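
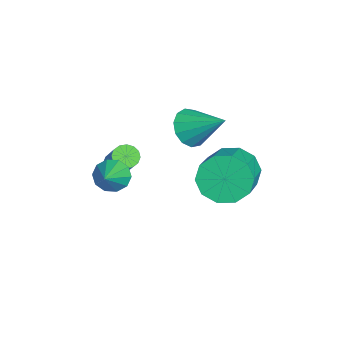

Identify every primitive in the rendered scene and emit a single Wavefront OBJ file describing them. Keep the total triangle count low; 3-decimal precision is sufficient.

v -0.185 -1.393 -1.406
v 0.201 -1.697 -1.676
v 1.59 -1.33 -0.104
v 1.205 -1.027 0.166
v 0.238 -1.426 -1.772
v 1.627 -1.059 -0.2
v 0.162 -1.146 -1.77
v 1.551 -0.78 -0.198
v -0.007 -0.933 -1.67
v 1.382 -0.566 -0.098
v -0.224 -0.843 -1.5
v 1.166 -0.476 0.072
v -0.43 -0.9 -1.304
v 0.96 -0.534 0.268
v -0.57 -1.09 -1.136
v 0.819 -0.723 0.436
v -0.607 -1.361 -1.04
v 0.782 -0.994 0.532
v -0.531 -1.64 -1.042
v 0.858 -1.274 0.53
v -0.362 -1.854 -1.142
v 1.027 -1.487 0.43
v -0.146 -1.944 -1.312
v 1.244 -1.577 0.26
v 0.06 -1.886 -1.508
v 1.45 -1.52 0.064
v 2.629 -1.548 0.217
v 2.975 -0.976 -0.125
v 3.891 -1.792 1.083
v 2.753 -0.808 0.246
v 2.483 -0.923 0.605
v 2.27 -1.276 0.817
v 2.194 -1.733 0.799
v 2.284 -2.119 0.559
v 2.506 -2.287 0.188
v 2.775 -2.172 -0.172
v 2.988 -1.819 -0.383
v 3.065 -1.362 -0.365
v 0.976 1.437 1.64
v 1.349 1.809 0.898
v 1.804 2.723 2.7
v 0.898 2.043 0.966
v 0.472 2.085 1.248
v 0.206 1.922 1.655
v 0.184 1.604 2.057
v 0.414 1.234 2.327
v 0.823 0.928 2.379
v 1.28 0.784 2.196
v 1.64 0.847 1.837
v 1.79 1.098 1.416
v 1.681 1.457 1.066
v 3.02 2.945 0.761
v 3.491 2.666 -0.182
v 5.231 2.296 0.796
v 4.76 2.575 1.739
v 3.581 3.328 -0.092
v 5.321 2.958 0.886
v 3.457 3.843 0.324
v 5.197 3.473 1.302
v 3.166 4.015 0.907
v 4.906 3.645 1.885
v 2.819 3.779 1.434
v 4.559 3.409 2.412
v 2.549 3.224 1.704
v 4.289 2.854 2.682
v 2.459 2.562 1.614
v 4.199 2.192 2.592
v 2.583 2.047 1.198
v 4.323 1.677 2.176
v 2.874 1.875 0.615
v 4.614 1.505 1.593
v 3.221 2.111 0.088
v 4.961 1.741 1.066
f 2 1 5
f 2 5 3
f 3 5 6
f 3 6 4
f 5 1 7
f 5 7 6
f 6 7 8
f 6 8 4
f 7 1 9
f 7 9 8
f 8 9 10
f 8 10 4
f 9 1 11
f 9 11 10
f 10 11 12
f 10 12 4
f 11 1 13
f 11 13 12
f 12 13 14
f 12 14 4
f 13 1 15
f 13 15 14
f 14 15 16
f 14 16 4
f 15 1 17
f 15 17 16
f 16 17 18
f 16 18 4
f 17 1 19
f 17 19 18
f 18 19 20
f 18 20 4
f 19 1 21
f 19 21 20
f 20 21 22
f 20 22 4
f 21 1 23
f 21 23 22
f 22 23 24
f 22 24 4
f 23 1 25
f 23 25 24
f 24 25 26
f 24 26 4
f 25 1 2
f 25 2 26
f 26 2 3
f 26 3 4
f 28 27 30
f 28 30 29
f 30 27 31
f 30 31 29
f 31 27 32
f 31 32 29
f 32 27 33
f 32 33 29
f 33 27 34
f 33 34 29
f 34 27 35
f 34 35 29
f 35 27 36
f 35 36 29
f 36 27 37
f 36 37 29
f 37 27 38
f 37 38 29
f 38 27 28
f 38 28 29
f 40 39 42
f 40 42 41
f 42 39 43
f 42 43 41
f 43 39 44
f 43 44 41
f 44 39 45
f 44 45 41
f 45 39 46
f 45 46 41
f 46 39 47
f 46 47 41
f 47 39 48
f 47 48 41
f 48 39 49
f 48 49 41
f 49 39 50
f 49 50 41
f 50 39 51
f 50 51 41
f 51 39 40
f 51 40 41
f 53 52 56
f 53 56 54
f 54 56 57
f 54 57 55
f 56 52 58
f 56 58 57
f 57 58 59
f 57 59 55
f 58 52 60
f 58 60 59
f 59 60 61
f 59 61 55
f 60 52 62
f 60 62 61
f 61 62 63
f 61 63 55
f 62 52 64
f 62 64 63
f 63 64 65
f 63 65 55
f 64 52 66
f 64 66 65
f 65 66 67
f 65 67 55
f 66 52 68
f 66 68 67
f 67 68 69
f 67 69 55
f 68 52 70
f 68 70 69
f 69 70 71
f 69 71 55
f 70 52 72
f 70 72 71
f 71 72 73
f 71 73 55
f 72 52 53
f 72 53 73
f 73 53 54
f 73 54 55



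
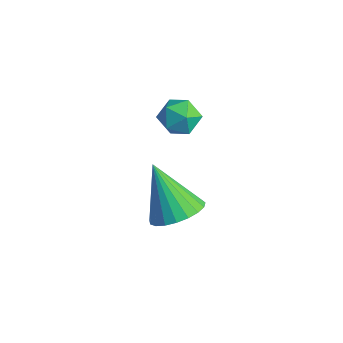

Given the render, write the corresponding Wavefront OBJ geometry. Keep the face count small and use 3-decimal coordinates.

v 1.365 0.141 -1.735
v 1.896 0.687 -1.334
v 0.355 -0.001 -0.205
v 1.652 0.909 -1.474
v 1.36 0.998 -1.659
v 1.068 0.939 -1.858
v 0.828 0.742 -2.035
v 0.68 0.441 -2.16
v 0.651 0.089 -2.212
v 0.746 -0.255 -2.181
v 0.948 -0.53 -2.074
v 1.222 -0.689 -1.908
v 1.521 -0.704 -1.712
v 1.793 -0.573 -1.52
v 1.991 -0.319 -1.365
v 2.081 0.015 -1.275
v 2.047 0.371 -1.264
v 0.104 0.757 2.172
v 0.443 1.281 1.893
v 0.937 0.079 1.907
v 1.276 0.603 1.628
v 1.187 0.575 2.306
v 0.672 0.994 2.469
v 0.708 0.366 1.331
v 0.193 0.785 1.494
v 0.816 1.04 1.373
v 1.112 1.169 1.976
v 0.268 0.191 1.824
v 0.564 0.32 2.427
f 2 1 4
f 2 4 3
f 4 1 5
f 4 5 3
f 5 1 6
f 5 6 3
f 6 1 7
f 6 7 3
f 7 1 8
f 7 8 3
f 8 1 9
f 8 9 3
f 9 1 10
f 9 10 3
f 10 1 11
f 10 11 3
f 11 1 12
f 11 12 3
f 12 1 13
f 12 13 3
f 13 1 14
f 13 14 3
f 14 1 15
f 14 15 3
f 15 1 16
f 15 16 3
f 16 1 17
f 16 17 3
f 17 1 2
f 17 2 3
f 18 29 23
f 18 23 19
f 18 19 25
f 18 25 28
f 18 28 29
f 19 23 27
f 23 29 22
f 29 28 20
f 28 25 24
f 25 19 26
f 21 27 22
f 21 22 20
f 21 20 24
f 21 24 26
f 21 26 27
f 22 27 23
f 20 22 29
f 24 20 28
f 26 24 25
f 27 26 19



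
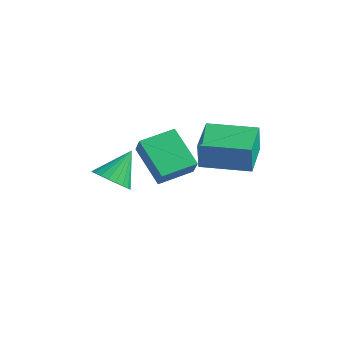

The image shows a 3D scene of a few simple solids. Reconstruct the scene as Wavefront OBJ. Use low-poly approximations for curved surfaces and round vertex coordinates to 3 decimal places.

v -0.543 -3.124 1.731
v 0.315 -3.181 1.708
v -0.437 -1.956 2.789
v 0.258 -2.957 1.466
v 0.079 -2.757 1.264
v -0.194 -2.613 1.133
v -0.521 -2.548 1.093
v -0.851 -2.569 1.15
v -1.134 -2.676 1.295
v -1.327 -2.85 1.507
v -1.401 -3.066 1.753
v -1.344 -3.291 1.995
v -1.165 -3.491 2.197
v -0.892 -3.634 2.328
v -0.565 -3.7 2.368
v -0.235 -3.678 2.311
v 0.048 -3.572 2.166
v 0.241 -3.398 1.954
v -0.3 -0.482 -0.052
v -1.855 0.135 0.969
v 0.388 0.926 0.144
v -1.167 1.544 1.165
v 0.147 -0.824 0.835
v -1.408 -0.206 1.856
v 0.835 0.585 1.031
v -0.72 1.202 2.052
v 1.05 0.332 1.097
v 1.032 0.267 2.385
v 0.357 1.904 1.165
v 0.339 1.84 2.454
v 2.981 1.18 1.166
v 2.963 1.116 2.455
v 2.288 2.753 1.235
v 2.27 2.688 2.523
f 2 1 4
f 2 4 3
f 4 1 5
f 4 5 3
f 5 1 6
f 5 6 3
f 6 1 7
f 6 7 3
f 7 1 8
f 7 8 3
f 8 1 9
f 8 9 3
f 9 1 10
f 9 10 3
f 10 1 11
f 10 11 3
f 11 1 12
f 11 12 3
f 12 1 13
f 12 13 3
f 13 1 14
f 13 14 3
f 14 1 15
f 14 15 3
f 15 1 16
f 15 16 3
f 16 1 17
f 16 17 3
f 17 1 18
f 17 18 3
f 18 1 2
f 18 2 3
f 20 22 19
f 23 20 19
f 19 22 21
f 21 23 19
f 20 26 22
f 24 20 23
f 24 26 20
f 22 26 21
f 25 23 21
f 21 26 25
f 25 24 23
f 26 24 25
f 28 30 27
f 31 28 27
f 27 30 29
f 29 31 27
f 28 34 30
f 32 28 31
f 32 34 28
f 30 34 29
f 33 31 29
f 29 34 33
f 33 32 31
f 34 32 33



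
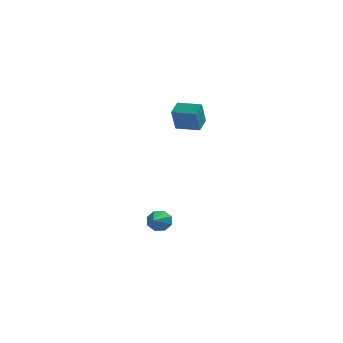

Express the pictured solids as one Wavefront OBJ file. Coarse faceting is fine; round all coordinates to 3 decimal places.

v 3.086 -1.835 -1.169
v 3.357 -2.067 -1.664
v 2.954 -3.225 -0.591
v 3.662 -1.956 -1.328
v 3.63 -1.775 -0.899
v 3.279 -1.629 -0.628
v 2.815 -1.604 -0.674
v 2.509 -1.715 -1.009
v 2.542 -1.896 -1.438
v 2.893 -2.042 -1.709
v 3.326 3.65 2.741
v 3.17 3.16 3.935
v 3.545 4.466 3.104
v 3.389 3.977 4.298
v 4.511 3.323 2.762
v 4.355 2.834 3.956
v 4.73 4.14 3.125
v 4.574 3.65 4.319
f 2 1 4
f 2 4 3
f 4 1 5
f 4 5 3
f 5 1 6
f 5 6 3
f 6 1 7
f 6 7 3
f 7 1 8
f 7 8 3
f 8 1 9
f 8 9 3
f 9 1 10
f 9 10 3
f 10 1 2
f 10 2 3
f 12 14 11
f 15 12 11
f 11 14 13
f 13 15 11
f 12 18 14
f 16 12 15
f 16 18 12
f 14 18 13
f 17 15 13
f 13 18 17
f 17 16 15
f 18 16 17



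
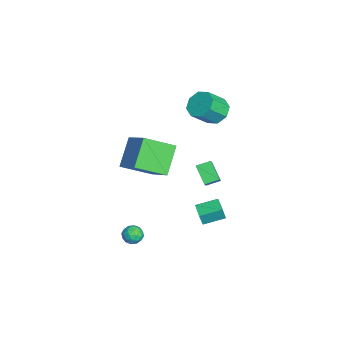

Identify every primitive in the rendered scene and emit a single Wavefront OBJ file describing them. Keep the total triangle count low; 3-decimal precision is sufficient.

v -3.954 3.745 2.105
v -3.514 3.249 1.412
v -2.925 2.278 2.482
v -3.366 2.775 3.175
v -3.097 3.793 1.676
v -2.508 2.822 2.746
v -3.182 4.309 2.192
v -2.594 3.339 3.262
v -3.72 4.495 2.657
v -3.131 3.525 3.726
v -4.395 4.242 2.798
v -3.806 3.271 3.868
v -4.812 3.698 2.534
v -4.223 2.727 3.604
v -4.726 3.181 2.018
v -4.138 2.211 3.088
v -4.189 2.995 1.554
v -3.6 2.025 2.623
v 0.18 2.666 -3.574
v 0.289 2.454 -2.758
v -0.027 3.95 -3.212
v 0.081 3.738 -2.397
v 1.239 2.862 -3.663
v 1.347 2.65 -2.848
v 1.031 4.146 -3.302
v 1.14 3.934 -2.486
v 1.47 -1.717 1.61
v 0.149 -1.205 3.022
v 1.181 0.042 0.703
v -0.14 0.553 2.115
v 2.98 -0.893 2.725
v 1.659 -0.382 4.137
v 2.691 0.865 1.818
v 1.37 1.377 3.23
v 3.226 2.932 1.364
v 2.401 2.487 2.235
v 3.069 3.736 1.625
v 2.243 3.291 2.496
v 4.517 2.809 2.524
v 3.691 2.364 3.395
v 4.359 3.613 2.785
v 3.534 3.168 3.656
v 2.564 -1.005 -2.955
v 2.911 -0.478 -2.791
v 3.429 -1.602 -2.869
v 3.776 -1.075 -2.705
v 3.327 -1.311 -2.295
v 2.793 -0.942 -2.348
v 3.547 -1.138 -3.312
v 3.013 -0.769 -3.365
v 3.519 -0.561 -3.011
v 3.383 -0.667 -2.383
v 2.957 -1.413 -3.277
v 2.821 -1.519 -2.649
v 2.661 -0.689 -2.88
v 3.679 -1.391 -2.78
v 3.415 -1.529 -2.539
v 3.619 -1.22 -2.442
v 2.592 -0.962 -2.62
v 2.796 -0.652 -2.523
v 3.041 -1.141 -2.232
v 3.544 -1.428 -3.137
v 3.748 -1.118 -3.04
v 2.721 -0.86 -3.218
v 2.925 -0.551 -3.121
v 3.299 -0.939 -3.428
v 3.223 -0.428 -2.913
v 3.731 -0.779 -2.863
v 3.597 -0.816 -3.22
v 3.282 -0.599 -3.251
v 3.143 -0.491 -2.544
v 3.652 -0.842 -2.494
v 3.388 -0.98 -2.253
v 3.073 -0.763 -2.284
v 3.5 -0.539 -2.674
v 2.688 -1.238 -3.166
v 3.197 -1.589 -3.116
v 3.267 -1.317 -3.376
v 2.952 -1.1 -3.407
v 2.609 -1.301 -2.797
v 3.117 -1.652 -2.747
v 3.058 -1.481 -2.409
v 2.743 -1.264 -2.44
v 2.84 -1.541 -2.986
f 2 1 5
f 2 5 3
f 3 5 6
f 3 6 4
f 5 1 7
f 5 7 6
f 6 7 8
f 6 8 4
f 7 1 9
f 7 9 8
f 8 9 10
f 8 10 4
f 9 1 11
f 9 11 10
f 10 11 12
f 10 12 4
f 11 1 13
f 11 13 12
f 12 13 14
f 12 14 4
f 13 1 15
f 13 15 14
f 14 15 16
f 14 16 4
f 15 1 17
f 15 17 16
f 16 17 18
f 16 18 4
f 17 1 2
f 17 2 18
f 18 2 3
f 18 3 4
f 20 22 19
f 23 20 19
f 19 22 21
f 21 23 19
f 20 26 22
f 24 20 23
f 24 26 20
f 22 26 21
f 25 23 21
f 21 26 25
f 25 24 23
f 26 24 25
f 28 30 27
f 31 28 27
f 27 30 29
f 29 31 27
f 28 34 30
f 32 28 31
f 32 34 28
f 30 34 29
f 33 31 29
f 29 34 33
f 33 32 31
f 34 32 33
f 36 38 35
f 39 36 35
f 35 38 37
f 37 39 35
f 36 42 38
f 40 36 39
f 40 42 36
f 38 42 37
f 41 39 37
f 37 42 41
f 41 40 39
f 42 40 41
f 43 80 59
f 80 54 83
f 59 83 48
f 80 83 59
f 43 59 55
f 59 48 60
f 55 60 44
f 59 60 55
f 43 55 64
f 55 44 65
f 64 65 50
f 55 65 64
f 43 64 76
f 64 50 79
f 76 79 53
f 64 79 76
f 43 76 80
f 76 53 84
f 80 84 54
f 76 84 80
f 44 60 71
f 60 48 74
f 71 74 52
f 60 74 71
f 48 83 61
f 83 54 82
f 61 82 47
f 83 82 61
f 54 84 81
f 84 53 77
f 81 77 45
f 84 77 81
f 53 79 78
f 79 50 66
f 78 66 49
f 79 66 78
f 50 65 70
f 65 44 67
f 70 67 51
f 65 67 70
f 46 72 58
f 72 52 73
f 58 73 47
f 72 73 58
f 46 58 56
f 58 47 57
f 56 57 45
f 58 57 56
f 46 56 63
f 56 45 62
f 63 62 49
f 56 62 63
f 46 63 68
f 63 49 69
f 68 69 51
f 63 69 68
f 46 68 72
f 68 51 75
f 72 75 52
f 68 75 72
f 47 73 61
f 73 52 74
f 61 74 48
f 73 74 61
f 45 57 81
f 57 47 82
f 81 82 54
f 57 82 81
f 49 62 78
f 62 45 77
f 78 77 53
f 62 77 78
f 51 69 70
f 69 49 66
f 70 66 50
f 69 66 70
f 52 75 71
f 75 51 67
f 71 67 44
f 75 67 71



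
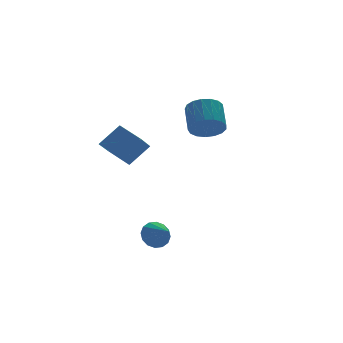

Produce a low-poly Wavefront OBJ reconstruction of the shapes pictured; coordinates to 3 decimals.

v -0.666 -2.123 -3.173
v -0.125 -1.852 -2.764
v -0.574 -3.097 -2.647
v -0.441 -1.777 -2.571
v -0.817 -1.795 -2.539
v -1.153 -1.901 -2.677
v -1.358 -2.067 -2.948
v -1.377 -2.248 -3.279
v -1.206 -2.395 -3.582
v -0.89 -2.47 -3.775
v -0.514 -2.452 -3.807
v -0.179 -2.346 -3.669
v 0.026 -2.18 -3.399
v 0.046 -1.999 -3.067
v 0.134 0.652 1.484
v -0.364 1.741 2.085
v -0.865 0.742 0.493
v -1.362 1.832 1.093
v 1.022 1.508 0.667
v 0.525 2.598 1.267
v 0.024 1.599 -0.325
v -0.474 2.688 0.276
v 2.889 -0.338 1.989
v 3.418 -0.062 1.369
v 3.879 1.034 2.251
v 3.351 0.758 2.871
v 3.067 0.143 1.299
v 3.529 1.239 2.18
v 2.676 0.237 1.386
v 3.138 1.333 2.268
v 2.334 0.199 1.612
v 2.795 1.295 2.493
v 2.119 0.039 1.924
v 2.58 1.135 2.805
v 2.081 -0.208 2.251
v 2.542 0.888 3.133
v 2.227 -0.485 2.518
v 2.689 0.611 3.4
v 2.526 -0.728 2.664
v 2.987 0.368 3.546
v 2.908 -0.881 2.656
v 3.369 0.214 3.537
v 3.285 -0.911 2.494
v 3.746 0.185 3.376
v 3.572 -0.809 2.217
v 4.033 0.287 3.099
v 3.703 -0.599 1.888
v 4.164 0.497 2.77
v 3.647 -0.329 1.582
v 4.108 0.767 2.464
f 2 1 4
f 2 4 3
f 4 1 5
f 4 5 3
f 5 1 6
f 5 6 3
f 6 1 7
f 6 7 3
f 7 1 8
f 7 8 3
f 8 1 9
f 8 9 3
f 9 1 10
f 9 10 3
f 10 1 11
f 10 11 3
f 11 1 12
f 11 12 3
f 12 1 13
f 12 13 3
f 13 1 14
f 13 14 3
f 14 1 2
f 14 2 3
f 16 18 15
f 19 16 15
f 15 18 17
f 17 19 15
f 16 22 18
f 20 16 19
f 20 22 16
f 18 22 17
f 21 19 17
f 17 22 21
f 21 20 19
f 22 20 21
f 24 23 27
f 24 27 25
f 25 27 28
f 25 28 26
f 27 23 29
f 27 29 28
f 28 29 30
f 28 30 26
f 29 23 31
f 29 31 30
f 30 31 32
f 30 32 26
f 31 23 33
f 31 33 32
f 32 33 34
f 32 34 26
f 33 23 35
f 33 35 34
f 34 35 36
f 34 36 26
f 35 23 37
f 35 37 36
f 36 37 38
f 36 38 26
f 37 23 39
f 37 39 38
f 38 39 40
f 38 40 26
f 39 23 41
f 39 41 40
f 40 41 42
f 40 42 26
f 41 23 43
f 41 43 42
f 42 43 44
f 42 44 26
f 43 23 45
f 43 45 44
f 44 45 46
f 44 46 26
f 45 23 47
f 45 47 46
f 46 47 48
f 46 48 26
f 47 23 49
f 47 49 48
f 48 49 50
f 48 50 26
f 49 23 24
f 49 24 50
f 50 24 25
f 50 25 26



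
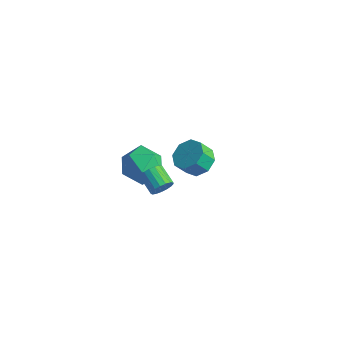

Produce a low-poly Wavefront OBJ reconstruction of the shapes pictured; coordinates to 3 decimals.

v -2.732 -0.919 1.274
v -1.885 -0.509 0.696
v -2.435 -2.531 0.564
v -1.588 -2.121 -0.014
v -1.515 -2.213 1.084
v -1.699 -1.217 1.523
v -2.621 -1.823 -0.263
v -2.805 -0.827 0.176
v -1.817 -1.068 -0.253
v -1.133 -1.308 0.579
v -3.187 -1.732 0.681
v -2.503 -1.972 1.513
v 1.116 -3.819 3.087
v 1.377 -3.585 3.523
v 0.486 -3.307 3.909
v 0.224 -3.541 3.473
v 1.362 -3.386 3.344
v 0.471 -3.109 3.73
v 1.289 -3.287 3.106
v 0.398 -3.009 3.492
v 1.177 -3.309 2.863
v 0.286 -3.032 3.249
v 1.051 -3.448 2.672
v 0.16 -3.171 3.058
v 0.94 -3.672 2.576
v 0.049 -3.395 2.962
v 0.868 -3.93 2.597
v -0.023 -3.652 2.983
v 0.854 -4.162 2.73
v -0.037 -3.884 3.116
v 0.899 -4.315 2.945
v 0.008 -4.038 3.331
v 0.994 -4.355 3.192
v 0.103 -4.078 3.579
v 1.117 -4.272 3.416
v 0.226 -3.995 3.802
v 1.239 -4.085 3.564
v 0.348 -3.808 3.95
v 1.333 -3.837 3.602
v 0.442 -3.56 3.989
v -2.143 2.524 -2.371
v -1.323 2.187 -2.294
v -1.617 1.659 -1.472
v -2.437 1.996 -1.549
v -1.399 2.768 -1.947
v -1.694 2.241 -1.126
v -1.911 3.207 -1.849
v -2.206 2.679 -1.028
v -2.559 3.245 -2.057
v -2.853 2.717 -1.235
v -2.963 2.861 -2.448
v -3.257 2.333 -1.626
v -2.886 2.279 -2.794
v -3.181 1.752 -1.973
v -2.374 1.841 -2.892
v -2.669 1.313 -2.071
v -1.727 1.803 -2.685
v -2.021 1.275 -1.863
f 1 12 6
f 1 6 2
f 1 2 8
f 1 8 11
f 1 11 12
f 2 6 10
f 6 12 5
f 12 11 3
f 11 8 7
f 8 2 9
f 4 10 5
f 4 5 3
f 4 3 7
f 4 7 9
f 4 9 10
f 5 10 6
f 3 5 12
f 7 3 11
f 9 7 8
f 10 9 2
f 14 13 17
f 14 17 15
f 15 17 18
f 15 18 16
f 17 13 19
f 17 19 18
f 18 19 20
f 18 20 16
f 19 13 21
f 19 21 20
f 20 21 22
f 20 22 16
f 21 13 23
f 21 23 22
f 22 23 24
f 22 24 16
f 23 13 25
f 23 25 24
f 24 25 26
f 24 26 16
f 25 13 27
f 25 27 26
f 26 27 28
f 26 28 16
f 27 13 29
f 27 29 28
f 28 29 30
f 28 30 16
f 29 13 31
f 29 31 30
f 30 31 32
f 30 32 16
f 31 13 33
f 31 33 32
f 32 33 34
f 32 34 16
f 33 13 35
f 33 35 34
f 34 35 36
f 34 36 16
f 35 13 37
f 35 37 36
f 36 37 38
f 36 38 16
f 37 13 39
f 37 39 38
f 38 39 40
f 38 40 16
f 39 13 14
f 39 14 40
f 40 14 15
f 40 15 16
f 42 41 45
f 42 45 43
f 43 45 46
f 43 46 44
f 45 41 47
f 45 47 46
f 46 47 48
f 46 48 44
f 47 41 49
f 47 49 48
f 48 49 50
f 48 50 44
f 49 41 51
f 49 51 50
f 50 51 52
f 50 52 44
f 51 41 53
f 51 53 52
f 52 53 54
f 52 54 44
f 53 41 55
f 53 55 54
f 54 55 56
f 54 56 44
f 55 41 57
f 55 57 56
f 56 57 58
f 56 58 44
f 57 41 42
f 57 42 58
f 58 42 43
f 58 43 44



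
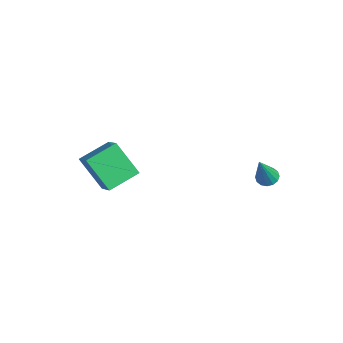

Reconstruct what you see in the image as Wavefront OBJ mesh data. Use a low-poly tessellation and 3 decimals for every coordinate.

v 2.534 2.935 0.601
v 2.812 3.364 0.694
v 3.046 2.245 2.239
v 2.567 3.417 0.793
v 2.313 3.34 0.84
v 2.119 3.155 0.823
v 2.035 2.911 0.747
v 2.085 2.673 0.631
v 2.256 2.505 0.507
v 2.501 2.453 0.408
v 2.754 2.529 0.361
v 2.949 2.714 0.378
v 3.032 2.958 0.455
v 2.982 3.196 0.571
v -3.995 -3.006 -1.139
v -2.798 -3.14 -0.261
v -4.19 -1.488 -0.64
v -2.993 -1.622 0.237
v -2.887 -2.398 -2.557
v -1.69 -2.532 -1.68
v -3.082 -0.88 -2.059
v -1.885 -1.014 -1.181
f 2 1 4
f 2 4 3
f 4 1 5
f 4 5 3
f 5 1 6
f 5 6 3
f 6 1 7
f 6 7 3
f 7 1 8
f 7 8 3
f 8 1 9
f 8 9 3
f 9 1 10
f 9 10 3
f 10 1 11
f 10 11 3
f 11 1 12
f 11 12 3
f 12 1 13
f 12 13 3
f 13 1 14
f 13 14 3
f 14 1 2
f 14 2 3
f 16 18 15
f 19 16 15
f 15 18 17
f 17 19 15
f 16 22 18
f 20 16 19
f 20 22 16
f 18 22 17
f 21 19 17
f 17 22 21
f 21 20 19
f 22 20 21



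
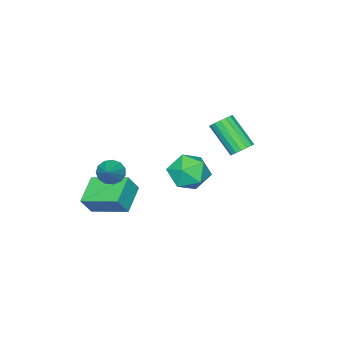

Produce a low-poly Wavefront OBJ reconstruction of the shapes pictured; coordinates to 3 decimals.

v -3.561 1.345 -1.049
v -3.301 0.897 -1.474
v -3.419 -0.554 -0.016
v -3.679 -0.105 0.409
v -3.044 1.023 -1.328
v -3.163 -0.428 0.13
v -2.906 1.222 -1.118
v -3.024 -0.229 0.339
v -2.918 1.45 -0.893
v -3.036 -0.001 0.565
v -3.077 1.654 -0.703
v -3.195 0.203 0.755
v -3.347 1.787 -0.592
v -3.465 0.336 0.865
v -3.666 1.819 -0.586
v -3.784 0.368 0.871
v -3.961 1.742 -0.686
v -4.079 0.291 0.771
v -4.164 1.575 -0.869
v -4.282 0.124 0.588
v -4.229 1.355 -1.093
v -4.348 -0.096 0.364
v -4.141 1.133 -1.307
v -4.26 -0.318 0.15
v -3.92 0.96 -1.462
v -4.039 -0.491 -0.005
v -3.617 0.875 -1.522
v -3.735 -0.576 -0.065
v 2.616 -1.714 -0.783
v 2.845 -1.362 -1.368
v 3.704 -0.986 0.083
v 2.557 -1.13 -1.2
v 2.288 -1.084 -0.901
v 2.122 -1.238 -0.564
v 2.114 -1.543 -0.296
v 2.265 -1.903 -0.184
v 2.527 -2.202 -0.261
v 2.818 -2.347 -0.505
v 3.044 -2.291 -0.836
v 3.135 -2.051 -1.151
v 3.061 -1.705 -1.349
v 1.792 3.244 1.602
v 2.824 2.824 1.447
v 1.196 2.316 0.153
v 2.228 1.896 -0.002
v 1.619 1.578 0.889
v 1.987 2.151 1.784
v 2.033 2.989 -0.184
v 2.401 3.562 0.711
v 2.973 2.666 0.343
v 2.717 1.794 1.007
v 1.303 3.346 0.593
v 1.047 2.474 1.257
v 1.099 -3.708 -3.609
v 0.625 -1.72 -2.971
v 2.511 -3.142 -4.323
v 2.036 -1.155 -3.686
v 1.664 -3.885 -2.634
v 1.189 -1.898 -1.997
v 3.075 -3.32 -3.349
v 2.601 -1.332 -2.711
f 2 1 5
f 2 5 3
f 3 5 6
f 3 6 4
f 5 1 7
f 5 7 6
f 6 7 8
f 6 8 4
f 7 1 9
f 7 9 8
f 8 9 10
f 8 10 4
f 9 1 11
f 9 11 10
f 10 11 12
f 10 12 4
f 11 1 13
f 11 13 12
f 12 13 14
f 12 14 4
f 13 1 15
f 13 15 14
f 14 15 16
f 14 16 4
f 15 1 17
f 15 17 16
f 16 17 18
f 16 18 4
f 17 1 19
f 17 19 18
f 18 19 20
f 18 20 4
f 19 1 21
f 19 21 20
f 20 21 22
f 20 22 4
f 21 1 23
f 21 23 22
f 22 23 24
f 22 24 4
f 23 1 25
f 23 25 24
f 24 25 26
f 24 26 4
f 25 1 27
f 25 27 26
f 26 27 28
f 26 28 4
f 27 1 2
f 27 2 28
f 28 2 3
f 28 3 4
f 30 29 32
f 30 32 31
f 32 29 33
f 32 33 31
f 33 29 34
f 33 34 31
f 34 29 35
f 34 35 31
f 35 29 36
f 35 36 31
f 36 29 37
f 36 37 31
f 37 29 38
f 37 38 31
f 38 29 39
f 38 39 31
f 39 29 40
f 39 40 31
f 40 29 41
f 40 41 31
f 41 29 30
f 41 30 31
f 42 53 47
f 42 47 43
f 42 43 49
f 42 49 52
f 42 52 53
f 43 47 51
f 47 53 46
f 53 52 44
f 52 49 48
f 49 43 50
f 45 51 46
f 45 46 44
f 45 44 48
f 45 48 50
f 45 50 51
f 46 51 47
f 44 46 53
f 48 44 52
f 50 48 49
f 51 50 43
f 55 57 54
f 58 55 54
f 54 57 56
f 56 58 54
f 55 61 57
f 59 55 58
f 59 61 55
f 57 61 56
f 60 58 56
f 56 61 60
f 60 59 58
f 61 59 60



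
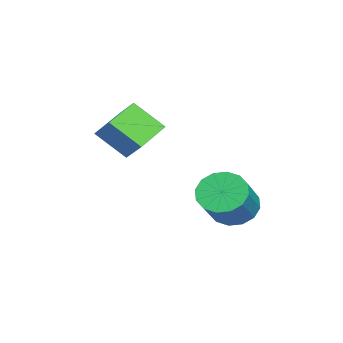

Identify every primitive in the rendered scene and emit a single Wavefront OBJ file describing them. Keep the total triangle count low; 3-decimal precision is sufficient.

v -3.346 -0.251 1.112
v -3.448 -1.267 2.04
v -2.791 0.32 1.797
v -2.893 -0.696 2.726
v -2.187 -0.804 0.634
v -2.289 -1.82 1.563
v -1.632 -0.233 1.32
v -1.734 -1.249 2.248
v -2.588 2.497 -1.378
v -2.048 2.411 -2.028
v -0.811 2.197 -0.972
v -1.352 2.283 -0.322
v -2.05 2.841 -1.938
v -0.814 2.628 -0.882
v -2.196 3.18 -1.698
v -0.96 2.966 -0.642
v -2.448 3.335 -1.373
v -1.212 3.122 -0.316
v -2.737 3.266 -1.048
v -1.501 3.052 0.008
v -2.986 2.991 -0.812
v -1.75 2.777 0.244
v -3.129 2.583 -0.728
v -1.892 2.369 0.328
v -3.126 2.152 -0.818
v -1.89 1.939 0.238
v -2.98 1.814 -1.058
v -1.744 1.6 -0.002
v -2.728 1.658 -1.384
v -1.492 1.445 -0.327
v -2.439 1.728 -1.708
v -1.203 1.514 -0.652
v -2.19 2.003 -1.944
v -0.954 1.789 -0.888
f 2 4 1
f 5 2 1
f 1 4 3
f 3 5 1
f 2 8 4
f 6 2 5
f 6 8 2
f 4 8 3
f 7 5 3
f 3 8 7
f 7 6 5
f 8 6 7
f 10 9 13
f 10 13 11
f 11 13 14
f 11 14 12
f 13 9 15
f 13 15 14
f 14 15 16
f 14 16 12
f 15 9 17
f 15 17 16
f 16 17 18
f 16 18 12
f 17 9 19
f 17 19 18
f 18 19 20
f 18 20 12
f 19 9 21
f 19 21 20
f 20 21 22
f 20 22 12
f 21 9 23
f 21 23 22
f 22 23 24
f 22 24 12
f 23 9 25
f 23 25 24
f 24 25 26
f 24 26 12
f 25 9 27
f 25 27 26
f 26 27 28
f 26 28 12
f 27 9 29
f 27 29 28
f 28 29 30
f 28 30 12
f 29 9 31
f 29 31 30
f 30 31 32
f 30 32 12
f 31 9 33
f 31 33 32
f 32 33 34
f 32 34 12
f 33 9 10
f 33 10 34
f 34 10 11
f 34 11 12



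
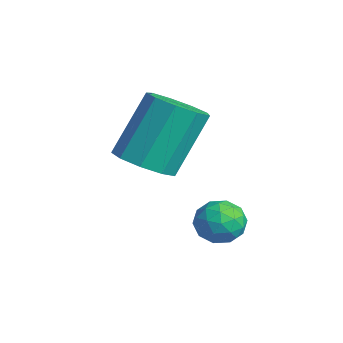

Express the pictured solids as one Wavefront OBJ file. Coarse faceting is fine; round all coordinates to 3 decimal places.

v -0.022 -0.309 -2.574
v 0.176 -0.562 -3.129
v -0.876 -0.898 -2.611
v -0.678 -1.151 -3.166
v -0.366 -1.287 -2.622
v 0.162 -0.923 -2.6
v -0.862 -0.537 -3.14
v -0.334 -0.173 -3.118
v -0.343 -0.702 -3.479
v -0.036 -1.166 -3.159
v -0.664 -0.294 -2.581
v -0.357 -0.758 -2.261
v 0.152 -0.384 -2.848
v -0.852 -1.076 -2.892
v -0.668 -1.157 -2.572
v -0.552 -1.305 -2.899
v 0.143 -0.596 -2.537
v 0.26 -0.744 -2.864
v -0.059 -1.171 -2.566
v -0.96 -0.716 -2.876
v -0.843 -0.864 -3.203
v -0.148 -0.155 -2.841
v -0.032 -0.303 -3.168
v -0.641 -0.289 -3.174
v -0.037 -0.615 -3.381
v -0.538 -0.961 -3.402
v -0.647 -0.6 -3.387
v -0.337 -0.386 -3.374
v 0.143 -0.887 -3.192
v -0.358 -1.234 -3.214
v -0.175 -1.314 -2.895
v 0.135 -1.1 -2.881
v -0.162 -0.97 -3.398
v -0.342 -0.226 -2.526
v -0.843 -0.573 -2.548
v -0.835 -0.36 -2.859
v -0.525 -0.146 -2.845
v -0.162 -0.499 -2.338
v -0.663 -0.845 -2.359
v -0.363 -1.074 -2.366
v -0.053 -0.86 -2.353
v -0.538 -0.49 -2.342
v -2.237 -1.815 -1.76
v -1.44 -1.682 -1.699
v -1.727 -0.713 -0.078
v -2.523 -0.845 -0.14
v -1.679 -1.273 -1.986
v -1.965 -0.303 -0.365
v -2.179 -1.117 -2.167
v -2.465 -0.147 -0.547
v -2.706 -1.288 -2.158
v -2.992 -0.318 -0.538
v -3.013 -1.705 -1.963
v -3.3 -0.736 -0.343
v -2.958 -2.174 -1.673
v -3.244 -1.204 -0.052
v -2.565 -2.474 -1.424
v -2.851 -1.505 0.197
v -2.018 -2.466 -1.332
v -2.305 -1.497 0.289
v -1.574 -2.153 -1.441
v -1.861 -1.184 0.18
f 1 38 17
f 38 12 41
f 17 41 6
f 38 41 17
f 1 17 13
f 17 6 18
f 13 18 2
f 17 18 13
f 1 13 22
f 13 2 23
f 22 23 8
f 13 23 22
f 1 22 34
f 22 8 37
f 34 37 11
f 22 37 34
f 1 34 38
f 34 11 42
f 38 42 12
f 34 42 38
f 2 18 29
f 18 6 32
f 29 32 10
f 18 32 29
f 6 41 19
f 41 12 40
f 19 40 5
f 41 40 19
f 12 42 39
f 42 11 35
f 39 35 3
f 42 35 39
f 11 37 36
f 37 8 24
f 36 24 7
f 37 24 36
f 8 23 28
f 23 2 25
f 28 25 9
f 23 25 28
f 4 30 16
f 30 10 31
f 16 31 5
f 30 31 16
f 4 16 14
f 16 5 15
f 14 15 3
f 16 15 14
f 4 14 21
f 14 3 20
f 21 20 7
f 14 20 21
f 4 21 26
f 21 7 27
f 26 27 9
f 21 27 26
f 4 26 30
f 26 9 33
f 30 33 10
f 26 33 30
f 5 31 19
f 31 10 32
f 19 32 6
f 31 32 19
f 3 15 39
f 15 5 40
f 39 40 12
f 15 40 39
f 7 20 36
f 20 3 35
f 36 35 11
f 20 35 36
f 9 27 28
f 27 7 24
f 28 24 8
f 27 24 28
f 10 33 29
f 33 9 25
f 29 25 2
f 33 25 29
f 44 43 47
f 44 47 45
f 45 47 48
f 45 48 46
f 47 43 49
f 47 49 48
f 48 49 50
f 48 50 46
f 49 43 51
f 49 51 50
f 50 51 52
f 50 52 46
f 51 43 53
f 51 53 52
f 52 53 54
f 52 54 46
f 53 43 55
f 53 55 54
f 54 55 56
f 54 56 46
f 55 43 57
f 55 57 56
f 56 57 58
f 56 58 46
f 57 43 59
f 57 59 58
f 58 59 60
f 58 60 46
f 59 43 61
f 59 61 60
f 60 61 62
f 60 62 46
f 61 43 44
f 61 44 62
f 62 44 45
f 62 45 46



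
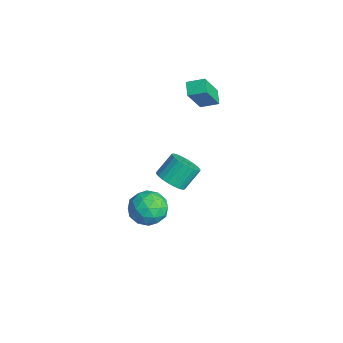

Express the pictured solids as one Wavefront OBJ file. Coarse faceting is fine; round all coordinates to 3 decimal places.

v -2.534 1.979 2.863
v -2.148 2.842 3.19
v -1.774 1.79 2.462
v -1.387 2.653 2.789
v -1.893 1.067 4.511
v -1.506 1.93 4.838
v -1.132 0.878 4.11
v -0.746 1.741 4.437
v -1.492 0.1 -2.767
v -0.697 0.473 -2.909
v -0.952 1.413 -1.876
v -1.748 1.04 -1.733
v -0.897 0.656 -3.126
v -1.152 1.596 -2.092
v -1.188 0.755 -3.287
v -1.443 1.695 -2.254
v -1.526 0.754 -3.37
v -1.781 1.694 -2.336
v -1.858 0.653 -3.36
v -2.113 1.593 -2.327
v -2.135 0.468 -3.26
v -2.39 1.409 -2.227
v -2.314 0.228 -3.085
v -2.569 1.168 -2.052
v -2.367 -0.033 -2.862
v -2.622 0.908 -1.829
v -2.288 -0.273 -2.624
v -2.543 0.667 -1.591
v -2.088 -0.456 -2.408
v -2.343 0.484 -1.374
v -1.797 -0.555 -2.246
v -2.052 0.385 -1.213
v -1.459 -0.554 -2.164
v -1.714 0.386 -1.13
v -1.127 -0.453 -2.173
v -1.382 0.487 -1.14
v -0.85 -0.269 -2.273
v -1.105 0.672 -1.24
v -0.671 -0.028 -2.448
v -0.926 0.912 -1.415
v -0.618 0.232 -2.671
v -0.873 1.173 -1.638
v 4.211 -2.66 1.499
v 4.629 -3.34 0.831
v 2.991 -2.32 0.389
v 3.409 -3 -0.279
v 2.961 -3.34 0.597
v 3.716 -3.55 1.283
v 3.904 -2.11 -0.063
v 4.659 -2.32 0.623
v 4.44 -3 -0.135
v 3.857 -3.76 0.273
v 3.763 -1.9 0.947
v 3.18 -2.66 1.355
v 4.527 -3.03 1.262
v 3.093 -2.63 -0.042
v 2.83 -2.83 0.473
v 3.076 -3.23 0.08
v 3.99 -3.153 1.528
v 4.236 -3.553 1.135
v 3.256 -3.553 0.998
v 3.384 -2.107 0.085
v 3.63 -2.507 -0.308
v 4.544 -2.43 1.14
v 4.79 -2.83 0.747
v 4.364 -2.107 0.222
v 4.662 -3.229 0.302
v 3.944 -3.03 -0.35
v 4.236 -2.507 -0.223
v 4.679 -2.63 0.18
v 4.319 -3.676 0.542
v 3.602 -3.476 -0.11
v 3.339 -3.676 0.405
v 3.782 -3.8 0.808
v 4.208 -3.476 -0.026
v 4.018 -2.184 1.33
v 3.301 -1.984 0.678
v 3.838 -1.86 0.412
v 4.281 -1.984 0.815
v 3.676 -2.63 1.57
v 2.958 -2.431 0.918
v 2.941 -3.03 1.04
v 3.384 -3.153 1.443
v 3.412 -2.184 1.246
f 2 4 1
f 5 2 1
f 1 4 3
f 3 5 1
f 2 8 4
f 6 2 5
f 6 8 2
f 4 8 3
f 7 5 3
f 3 8 7
f 7 6 5
f 8 6 7
f 10 9 13
f 10 13 11
f 11 13 14
f 11 14 12
f 13 9 15
f 13 15 14
f 14 15 16
f 14 16 12
f 15 9 17
f 15 17 16
f 16 17 18
f 16 18 12
f 17 9 19
f 17 19 18
f 18 19 20
f 18 20 12
f 19 9 21
f 19 21 20
f 20 21 22
f 20 22 12
f 21 9 23
f 21 23 22
f 22 23 24
f 22 24 12
f 23 9 25
f 23 25 24
f 24 25 26
f 24 26 12
f 25 9 27
f 25 27 26
f 26 27 28
f 26 28 12
f 27 9 29
f 27 29 28
f 28 29 30
f 28 30 12
f 29 9 31
f 29 31 30
f 30 31 32
f 30 32 12
f 31 9 33
f 31 33 32
f 32 33 34
f 32 34 12
f 33 9 35
f 33 35 34
f 34 35 36
f 34 36 12
f 35 9 37
f 35 37 36
f 36 37 38
f 36 38 12
f 37 9 39
f 37 39 38
f 38 39 40
f 38 40 12
f 39 9 41
f 39 41 40
f 40 41 42
f 40 42 12
f 41 9 10
f 41 10 42
f 42 10 11
f 42 11 12
f 43 80 59
f 80 54 83
f 59 83 48
f 80 83 59
f 43 59 55
f 59 48 60
f 55 60 44
f 59 60 55
f 43 55 64
f 55 44 65
f 64 65 50
f 55 65 64
f 43 64 76
f 64 50 79
f 76 79 53
f 64 79 76
f 43 76 80
f 76 53 84
f 80 84 54
f 76 84 80
f 44 60 71
f 60 48 74
f 71 74 52
f 60 74 71
f 48 83 61
f 83 54 82
f 61 82 47
f 83 82 61
f 54 84 81
f 84 53 77
f 81 77 45
f 84 77 81
f 53 79 78
f 79 50 66
f 78 66 49
f 79 66 78
f 50 65 70
f 65 44 67
f 70 67 51
f 65 67 70
f 46 72 58
f 72 52 73
f 58 73 47
f 72 73 58
f 46 58 56
f 58 47 57
f 56 57 45
f 58 57 56
f 46 56 63
f 56 45 62
f 63 62 49
f 56 62 63
f 46 63 68
f 63 49 69
f 68 69 51
f 63 69 68
f 46 68 72
f 68 51 75
f 72 75 52
f 68 75 72
f 47 73 61
f 73 52 74
f 61 74 48
f 73 74 61
f 45 57 81
f 57 47 82
f 81 82 54
f 57 82 81
f 49 62 78
f 62 45 77
f 78 77 53
f 62 77 78
f 51 69 70
f 69 49 66
f 70 66 50
f 69 66 70
f 52 75 71
f 75 51 67
f 71 67 44
f 75 67 71



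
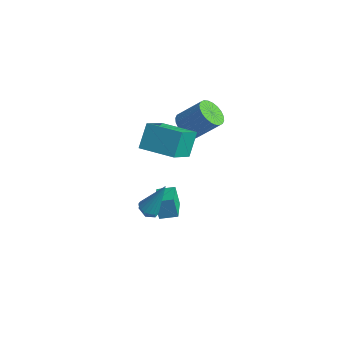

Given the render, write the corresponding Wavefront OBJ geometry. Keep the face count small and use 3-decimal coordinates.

v 0.244 -1.15 -3.846
v 0.563 -0.674 -3.473
v 0.977 -1.906 -3.507
v 1.296 -1.43 -3.134
v 0.672 -1.644 -2.954
v 0.22 -1.177 -3.163
v 1.32 -1.403 -3.817
v 0.868 -0.936 -4.026
v 1.228 -0.831 -3.455
v 0.828 -0.98 -2.922
v 0.712 -1.6 -4.058
v 0.312 -1.749 -3.525
v 2.439 -3.265 3.254
v 2.101 -2.498 4.582
v 1.778 -1.764 2.218
v 1.44 -0.997 3.546
v 4.26 -2.463 3.254
v 3.922 -1.696 4.582
v 3.599 -0.962 2.218
v 3.261 -0.195 3.546
v 2.679 -2.182 -2.662
v 2.378 -2.248 -1.471
v 1.487 -1.143 -2.906
v 1.186 -1.209 -1.715
v 3.294 -1.431 -2.465
v 2.993 -1.497 -1.274
v 2.102 -0.392 -2.709
v 1.801 -0.458 -1.518
v 0.508 1.384 1.74
v 0.977 0.615 1.871
v 1.961 1.428 3.112
v 1.492 2.196 2.98
v 1.169 0.771 1.616
v 2.153 1.583 2.857
v 1.261 1.02 1.381
v 2.245 1.833 2.622
v 1.238 1.324 1.199
v 2.222 2.137 2.44
v 1.104 1.638 1.101
v 2.088 2.451 2.341
v 0.879 1.913 1.099
v 1.863 2.725 2.34
v 0.598 2.107 1.195
v 1.582 2.92 2.436
v 0.303 2.191 1.374
v 1.287 3.004 2.614
v 0.039 2.152 1.608
v 1.023 2.965 2.849
v -0.153 1.997 1.863
v 0.831 2.809 3.104
v -0.245 1.747 2.098
v 0.739 2.56 3.339
v -0.222 1.443 2.28
v 0.762 2.256 3.521
v -0.088 1.129 2.379
v 0.896 1.942 3.619
v 0.137 0.855 2.38
v 1.121 1.667 3.621
v 0.418 0.66 2.284
v 1.402 1.473 3.525
v 0.713 0.576 2.106
v 1.697 1.389 3.346
v 3.667 -3.587 -0.441
v 4.116 -3.315 -0.687
v 4.193 -2.933 1.241
v 3.943 -3.147 -0.699
v 3.722 -3.055 -0.665
v 3.492 -3.055 -0.593
v 3.292 -3.148 -0.495
v 3.157 -3.316 -0.387
v 3.11 -3.531 -0.289
v 3.159 -3.756 -0.216
v 3.296 -3.951 -0.183
v 3.497 -4.084 -0.194
v 3.727 -4.131 -0.248
v 3.947 -4.084 -0.336
v 4.119 -3.951 -0.441
v 4.212 -3.755 -0.546
v 4.211 -3.53 -0.634
f 1 12 6
f 1 6 2
f 1 2 8
f 1 8 11
f 1 11 12
f 2 6 10
f 6 12 5
f 12 11 3
f 11 8 7
f 8 2 9
f 4 10 5
f 4 5 3
f 4 3 7
f 4 7 9
f 4 9 10
f 5 10 6
f 3 5 12
f 7 3 11
f 9 7 8
f 10 9 2
f 14 16 13
f 17 14 13
f 13 16 15
f 15 17 13
f 14 20 16
f 18 14 17
f 18 20 14
f 16 20 15
f 19 17 15
f 15 20 19
f 19 18 17
f 20 18 19
f 22 24 21
f 25 22 21
f 21 24 23
f 23 25 21
f 22 28 24
f 26 22 25
f 26 28 22
f 24 28 23
f 27 25 23
f 23 28 27
f 27 26 25
f 28 26 27
f 30 29 33
f 30 33 31
f 31 33 34
f 31 34 32
f 33 29 35
f 33 35 34
f 34 35 36
f 34 36 32
f 35 29 37
f 35 37 36
f 36 37 38
f 36 38 32
f 37 29 39
f 37 39 38
f 38 39 40
f 38 40 32
f 39 29 41
f 39 41 40
f 40 41 42
f 40 42 32
f 41 29 43
f 41 43 42
f 42 43 44
f 42 44 32
f 43 29 45
f 43 45 44
f 44 45 46
f 44 46 32
f 45 29 47
f 45 47 46
f 46 47 48
f 46 48 32
f 47 29 49
f 47 49 48
f 48 49 50
f 48 50 32
f 49 29 51
f 49 51 50
f 50 51 52
f 50 52 32
f 51 29 53
f 51 53 52
f 52 53 54
f 52 54 32
f 53 29 55
f 53 55 54
f 54 55 56
f 54 56 32
f 55 29 57
f 55 57 56
f 56 57 58
f 56 58 32
f 57 29 59
f 57 59 58
f 58 59 60
f 58 60 32
f 59 29 61
f 59 61 60
f 60 61 62
f 60 62 32
f 61 29 30
f 61 30 62
f 62 30 31
f 62 31 32
f 64 63 66
f 64 66 65
f 66 63 67
f 66 67 65
f 67 63 68
f 67 68 65
f 68 63 69
f 68 69 65
f 69 63 70
f 69 70 65
f 70 63 71
f 70 71 65
f 71 63 72
f 71 72 65
f 72 63 73
f 72 73 65
f 73 63 74
f 73 74 65
f 74 63 75
f 74 75 65
f 75 63 76
f 75 76 65
f 76 63 77
f 76 77 65
f 77 63 78
f 77 78 65
f 78 63 79
f 78 79 65
f 79 63 64
f 79 64 65



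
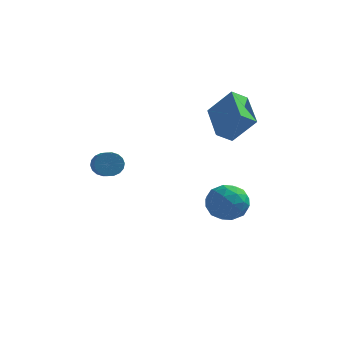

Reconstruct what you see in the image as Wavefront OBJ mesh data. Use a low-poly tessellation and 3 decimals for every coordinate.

v -0.535 -2.172 1.221
v -0.085 -2.187 0.765
v 0.444 -3.284 1.324
v -0.005 -3.268 1.779
v 0.035 -2.026 0.967
v 0.564 -3.123 1.526
v 0.042 -1.894 1.219
v 0.571 -2.991 1.778
v -0.065 -1.817 1.472
v 0.464 -2.914 2.031
v -0.265 -1.81 1.675
v 0.264 -2.907 2.233
v -0.518 -1.875 1.787
v 0.011 -2.972 2.346
v -0.775 -1.998 1.788
v -0.246 -3.095 2.347
v -0.984 -2.156 1.676
v -0.455 -3.253 2.235
v -1.104 -2.317 1.474
v -0.575 -3.414 2.033
v -1.111 -2.449 1.222
v -0.582 -3.546 1.781
v -1.004 -2.526 0.969
v -0.475 -3.623 1.528
v -0.804 -2.533 0.767
v -0.275 -3.63 1.325
v -0.551 -2.468 0.654
v -0.022 -3.565 1.213
v -0.294 -2.345 0.653
v 0.235 -3.442 1.212
v 4.046 2.174 -2.305
v 4.592 1.76 -1.493
v 3.408 0.62 -2.667
v 3.954 0.206 -1.855
v 3.139 0.861 -1.668
v 3.533 1.821 -1.445
v 4.467 0.559 -2.715
v 4.861 1.519 -2.492
v 4.852 0.762 -1.747
v 4.031 0.949 -1.1
v 3.969 1.431 -3.06
v 3.148 1.618 -2.413
v 4.375 2.103 -1.867
v 3.625 0.277 -2.293
v 3.146 0.661 -2.183
v 3.467 0.418 -1.706
v 3.752 2.139 -1.839
v 4.073 1.896 -1.361
v 3.219 1.367 -1.465
v 3.927 0.484 -2.799
v 4.248 0.241 -2.321
v 4.533 1.962 -2.454
v 4.854 1.719 -1.977
v 4.781 1.013 -2.695
v 4.849 1.274 -1.539
v 4.474 0.361 -1.752
v 4.776 0.568 -2.258
v 5.007 1.132 -2.126
v 4.366 1.383 -1.159
v 3.991 0.47 -1.372
v 3.512 0.855 -1.262
v 3.744 1.419 -1.13
v 4.519 0.797 -1.308
v 4.009 1.91 -2.788
v 3.634 0.997 -3.001
v 4.256 0.961 -3.03
v 4.488 1.525 -2.898
v 3.526 2.019 -2.408
v 3.151 1.106 -2.621
v 2.993 1.248 -2.034
v 3.224 1.812 -1.902
v 3.481 1.583 -2.852
v 3.546 0.848 2.17
v 2.739 2.522 2.88
v 4.151 1.355 1.661
v 3.345 3.03 2.371
v 4.635 0.83 3.449
v 3.829 2.505 4.159
v 5.241 1.338 2.94
v 4.434 3.012 3.65
f 2 1 5
f 2 5 3
f 3 5 6
f 3 6 4
f 5 1 7
f 5 7 6
f 6 7 8
f 6 8 4
f 7 1 9
f 7 9 8
f 8 9 10
f 8 10 4
f 9 1 11
f 9 11 10
f 10 11 12
f 10 12 4
f 11 1 13
f 11 13 12
f 12 13 14
f 12 14 4
f 13 1 15
f 13 15 14
f 14 15 16
f 14 16 4
f 15 1 17
f 15 17 16
f 16 17 18
f 16 18 4
f 17 1 19
f 17 19 18
f 18 19 20
f 18 20 4
f 19 1 21
f 19 21 20
f 20 21 22
f 20 22 4
f 21 1 23
f 21 23 22
f 22 23 24
f 22 24 4
f 23 1 25
f 23 25 24
f 24 25 26
f 24 26 4
f 25 1 27
f 25 27 26
f 26 27 28
f 26 28 4
f 27 1 29
f 27 29 28
f 28 29 30
f 28 30 4
f 29 1 2
f 29 2 30
f 30 2 3
f 30 3 4
f 31 68 47
f 68 42 71
f 47 71 36
f 68 71 47
f 31 47 43
f 47 36 48
f 43 48 32
f 47 48 43
f 31 43 52
f 43 32 53
f 52 53 38
f 43 53 52
f 31 52 64
f 52 38 67
f 64 67 41
f 52 67 64
f 31 64 68
f 64 41 72
f 68 72 42
f 64 72 68
f 32 48 59
f 48 36 62
f 59 62 40
f 48 62 59
f 36 71 49
f 71 42 70
f 49 70 35
f 71 70 49
f 42 72 69
f 72 41 65
f 69 65 33
f 72 65 69
f 41 67 66
f 67 38 54
f 66 54 37
f 67 54 66
f 38 53 58
f 53 32 55
f 58 55 39
f 53 55 58
f 34 60 46
f 60 40 61
f 46 61 35
f 60 61 46
f 34 46 44
f 46 35 45
f 44 45 33
f 46 45 44
f 34 44 51
f 44 33 50
f 51 50 37
f 44 50 51
f 34 51 56
f 51 37 57
f 56 57 39
f 51 57 56
f 34 56 60
f 56 39 63
f 60 63 40
f 56 63 60
f 35 61 49
f 61 40 62
f 49 62 36
f 61 62 49
f 33 45 69
f 45 35 70
f 69 70 42
f 45 70 69
f 37 50 66
f 50 33 65
f 66 65 41
f 50 65 66
f 39 57 58
f 57 37 54
f 58 54 38
f 57 54 58
f 40 63 59
f 63 39 55
f 59 55 32
f 63 55 59
f 74 76 73
f 77 74 73
f 73 76 75
f 75 77 73
f 74 80 76
f 78 74 77
f 78 80 74
f 76 80 75
f 79 77 75
f 75 80 79
f 79 78 77
f 80 78 79



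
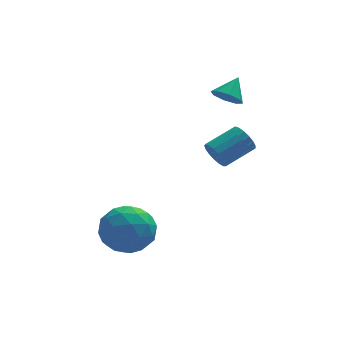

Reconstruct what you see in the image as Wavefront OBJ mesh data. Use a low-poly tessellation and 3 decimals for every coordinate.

v -2.332 -0.11 -0.372
v -1.418 -0.461 -0.782
v -3.202 -1.179 -1.398
v -2.288 -1.53 -1.808
v -2.542 -1.76 -0.803
v -2.004 -1.1 -0.169
v -2.616 -0.54 -2.011
v -2.078 0.12 -1.377
v -1.593 -0.727 -1.795
v -1.547 -1.481 -1.049
v -3.073 -0.159 -1.131
v -3.027 -0.913 -0.385
v -1.798 -0.192 -0.487
v -2.822 -1.448 -1.693
v -2.971 -1.584 -1.102
v -2.433 -1.79 -1.343
v -2.143 -0.567 -0.127
v -1.605 -0.773 -0.368
v -2.266 -1.537 -0.38
v -3.015 -0.867 -1.812
v -2.477 -1.073 -2.053
v -2.187 0.15 -0.837
v -1.649 -0.056 -1.078
v -2.354 -0.103 -1.8
v -1.364 -0.554 -1.324
v -1.876 -1.182 -1.927
v -2.069 -0.601 -2.046
v -1.753 -0.212 -1.673
v -1.337 -0.997 -0.885
v -1.849 -1.625 -1.488
v -1.998 -1.761 -0.897
v -1.681 -1.373 -0.525
v -1.44 -1.153 -1.481
v -2.771 -0.015 -0.692
v -3.283 -0.643 -1.295
v -2.939 -0.267 -1.655
v -2.622 0.121 -1.283
v -2.744 -0.458 -0.253
v -3.256 -1.086 -0.856
v -2.867 -1.428 -0.507
v -2.551 -1.039 -0.134
v -3.18 -0.487 -0.699
v 1.046 1.563 0.887
v 1.369 1.233 0.504
v 2.498 1.728 1.03
v 2.174 2.057 1.413
v 1.326 1.48 0.363
v 2.455 1.975 0.889
v 1.219 1.746 0.342
v 2.348 2.24 0.869
v 1.073 1.969 0.447
v 2.201 2.464 0.973
v 0.92 2.1 0.652
v 2.048 2.595 1.178
v 0.796 2.107 0.911
v 1.924 2.602 1.437
v 0.729 1.99 1.164
v 1.858 2.485 1.69
v 0.735 1.775 1.354
v 1.863 2.27 1.88
v 0.812 1.511 1.437
v 1.94 2.006 1.963
v 0.942 1.259 1.394
v 2.071 1.754 1.92
v 1.097 1.076 1.235
v 2.225 1.571 1.761
v 1.239 1.005 0.996
v 2.368 1.5 1.522
v 1.338 1.062 0.732
v 2.466 1.557 1.258
v 1.745 3.395 2.755
v 2.292 3.215 2.5
v 2.255 3.965 3.445
v 2.117 3.616 2.297
v 1.724 3.887 2.363
v 1.343 3.87 2.659
v 1.198 3.575 3.011
v 1.373 3.174 3.213
v 1.766 2.902 3.147
v 2.147 2.919 2.852
f 1 38 17
f 38 12 41
f 17 41 6
f 38 41 17
f 1 17 13
f 17 6 18
f 13 18 2
f 17 18 13
f 1 13 22
f 13 2 23
f 22 23 8
f 13 23 22
f 1 22 34
f 22 8 37
f 34 37 11
f 22 37 34
f 1 34 38
f 34 11 42
f 38 42 12
f 34 42 38
f 2 18 29
f 18 6 32
f 29 32 10
f 18 32 29
f 6 41 19
f 41 12 40
f 19 40 5
f 41 40 19
f 12 42 39
f 42 11 35
f 39 35 3
f 42 35 39
f 11 37 36
f 37 8 24
f 36 24 7
f 37 24 36
f 8 23 28
f 23 2 25
f 28 25 9
f 23 25 28
f 4 30 16
f 30 10 31
f 16 31 5
f 30 31 16
f 4 16 14
f 16 5 15
f 14 15 3
f 16 15 14
f 4 14 21
f 14 3 20
f 21 20 7
f 14 20 21
f 4 21 26
f 21 7 27
f 26 27 9
f 21 27 26
f 4 26 30
f 26 9 33
f 30 33 10
f 26 33 30
f 5 31 19
f 31 10 32
f 19 32 6
f 31 32 19
f 3 15 39
f 15 5 40
f 39 40 12
f 15 40 39
f 7 20 36
f 20 3 35
f 36 35 11
f 20 35 36
f 9 27 28
f 27 7 24
f 28 24 8
f 27 24 28
f 10 33 29
f 33 9 25
f 29 25 2
f 33 25 29
f 44 43 47
f 44 47 45
f 45 47 48
f 45 48 46
f 47 43 49
f 47 49 48
f 48 49 50
f 48 50 46
f 49 43 51
f 49 51 50
f 50 51 52
f 50 52 46
f 51 43 53
f 51 53 52
f 52 53 54
f 52 54 46
f 53 43 55
f 53 55 54
f 54 55 56
f 54 56 46
f 55 43 57
f 55 57 56
f 56 57 58
f 56 58 46
f 57 43 59
f 57 59 58
f 58 59 60
f 58 60 46
f 59 43 61
f 59 61 60
f 60 61 62
f 60 62 46
f 61 43 63
f 61 63 62
f 62 63 64
f 62 64 46
f 63 43 65
f 63 65 64
f 64 65 66
f 64 66 46
f 65 43 67
f 65 67 66
f 66 67 68
f 66 68 46
f 67 43 69
f 67 69 68
f 68 69 70
f 68 70 46
f 69 43 44
f 69 44 70
f 70 44 45
f 70 45 46
f 72 71 74
f 72 74 73
f 74 71 75
f 74 75 73
f 75 71 76
f 75 76 73
f 76 71 77
f 76 77 73
f 77 71 78
f 77 78 73
f 78 71 79
f 78 79 73
f 79 71 80
f 79 80 73
f 80 71 72
f 80 72 73



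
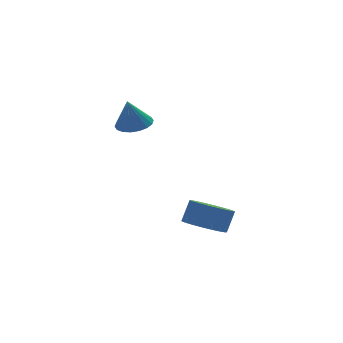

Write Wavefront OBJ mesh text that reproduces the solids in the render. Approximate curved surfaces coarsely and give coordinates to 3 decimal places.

v -3.839 1.903 2.162
v -3.11 1.613 2.322
v -4.141 1.877 3.498
v -3.061 1.965 2.34
v -3.166 2.305 2.322
v -3.404 2.565 2.273
v -3.728 2.694 2.202
v -4.074 2.666 2.123
v -4.373 2.487 2.052
v -4.567 2.193 2.002
v -4.616 1.84 1.985
v -4.511 1.501 2.002
v -4.273 1.24 2.051
v -3.949 1.111 2.122
v -3.603 1.139 2.201
v -3.304 1.318 2.272
v -2.109 -1.044 -2.759
v -1.531 -0.454 -3.247
v -1.032 -0.166 -2.31
v -1.611 -0.756 -1.821
v -1.837 -0.214 -3.158
v -1.338 0.073 -2.22
v -2.191 -0.118 -2.999
v -1.692 0.17 -2.062
v -2.53 -0.182 -2.799
v -2.031 0.106 -1.862
v -2.797 -0.395 -2.592
v -2.298 -0.107 -1.655
v -2.945 -0.72 -2.414
v -2.446 -0.432 -1.476
v -2.948 -1.101 -2.295
v -2.449 -0.813 -1.358
v -2.806 -1.472 -2.257
v -2.308 -1.185 -1.319
v -2.544 -1.769 -2.305
v -2.046 -1.482 -1.367
v -2.207 -1.941 -2.432
v -1.708 -1.654 -1.494
v -1.853 -1.958 -2.615
v -1.354 -1.67 -1.678
v -1.543 -1.816 -2.823
v -1.044 -1.529 -1.886
v -1.331 -1.541 -3.02
v -0.832 -1.254 -2.083
v -1.254 -1.18 -3.172
v -0.755 -0.893 -2.235
v -1.324 -0.795 -3.252
v -0.826 -0.508 -2.315
f 2 1 4
f 2 4 3
f 4 1 5
f 4 5 3
f 5 1 6
f 5 6 3
f 6 1 7
f 6 7 3
f 7 1 8
f 7 8 3
f 8 1 9
f 8 9 3
f 9 1 10
f 9 10 3
f 10 1 11
f 10 11 3
f 11 1 12
f 11 12 3
f 12 1 13
f 12 13 3
f 13 1 14
f 13 14 3
f 14 1 15
f 14 15 3
f 15 1 16
f 15 16 3
f 16 1 2
f 16 2 3
f 18 17 21
f 18 21 19
f 19 21 22
f 19 22 20
f 21 17 23
f 21 23 22
f 22 23 24
f 22 24 20
f 23 17 25
f 23 25 24
f 24 25 26
f 24 26 20
f 25 17 27
f 25 27 26
f 26 27 28
f 26 28 20
f 27 17 29
f 27 29 28
f 28 29 30
f 28 30 20
f 29 17 31
f 29 31 30
f 30 31 32
f 30 32 20
f 31 17 33
f 31 33 32
f 32 33 34
f 32 34 20
f 33 17 35
f 33 35 34
f 34 35 36
f 34 36 20
f 35 17 37
f 35 37 36
f 36 37 38
f 36 38 20
f 37 17 39
f 37 39 38
f 38 39 40
f 38 40 20
f 39 17 41
f 39 41 40
f 40 41 42
f 40 42 20
f 41 17 43
f 41 43 42
f 42 43 44
f 42 44 20
f 43 17 45
f 43 45 44
f 44 45 46
f 44 46 20
f 45 17 47
f 45 47 46
f 46 47 48
f 46 48 20
f 47 17 18
f 47 18 48
f 48 18 19
f 48 19 20



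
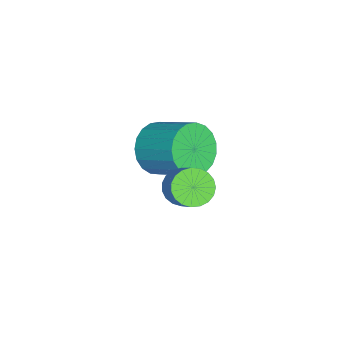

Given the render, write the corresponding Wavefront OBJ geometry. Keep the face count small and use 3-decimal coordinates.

v 1.562 0.098 1.575
v 2.087 -0.151 1.221
v 3.082 0.313 2.371
v 2.558 0.562 2.725
v 2.073 0.115 1.126
v 3.068 0.579 2.276
v 1.971 0.378 1.109
v 2.966 0.842 2.259
v 1.798 0.592 1.172
v 2.793 1.057 2.322
v 1.584 0.722 1.305
v 2.579 1.186 2.455
v 1.367 0.743 1.484
v 2.362 1.207 2.634
v 1.183 0.653 1.68
v 2.178 1.117 2.829
v 1.065 0.466 1.857
v 2.06 0.93 3.007
v 1.033 0.217 1.985
v 2.028 0.681 3.135
v 1.093 -0.054 2.043
v 2.088 0.41 3.193
v 1.234 -0.298 2.02
v 2.229 0.166 3.169
v 1.431 -0.474 1.919
v 2.426 -0.009 3.069
v 1.651 -0.55 1.76
v 2.647 -0.086 2.91
v 1.856 -0.515 1.568
v 2.852 -0.051 2.718
v 2.01 -0.374 1.378
v 3.006 0.09 2.527
v -1.233 -1.236 0.434
v -0.401 -1.754 0.578
v 0.264 -0.442 1.45
v -0.567 0.076 1.306
v -0.321 -1.559 0.224
v 0.345 -0.248 1.096
v -0.398 -1.309 -0.093
v 0.268 0.003 0.779
v -0.62 -1.046 -0.32
v 0.046 0.266 0.553
v -0.947 -0.816 -0.416
v -0.282 0.496 0.457
v -1.324 -0.658 -0.365
v -0.658 0.653 0.507
v -1.685 -0.6 -0.176
v -1.02 0.711 0.696
v -1.968 -0.653 0.118
v -1.303 0.659 0.991
v -2.124 -0.806 0.467
v -1.458 0.506 1.34
v -2.126 -1.033 0.811
v -1.46 0.278 1.683
v -1.973 -1.296 1.089
v -1.307 0.016 1.961
v -1.692 -1.548 1.253
v -1.027 -0.236 2.126
v -1.332 -1.746 1.276
v -0.667 -0.434 2.149
v -0.955 -1.856 1.154
v -0.289 -0.544 2.026
v -0.626 -1.858 0.907
v 0.04 -0.547 1.779
f 2 1 5
f 2 5 3
f 3 5 6
f 3 6 4
f 5 1 7
f 5 7 6
f 6 7 8
f 6 8 4
f 7 1 9
f 7 9 8
f 8 9 10
f 8 10 4
f 9 1 11
f 9 11 10
f 10 11 12
f 10 12 4
f 11 1 13
f 11 13 12
f 12 13 14
f 12 14 4
f 13 1 15
f 13 15 14
f 14 15 16
f 14 16 4
f 15 1 17
f 15 17 16
f 16 17 18
f 16 18 4
f 17 1 19
f 17 19 18
f 18 19 20
f 18 20 4
f 19 1 21
f 19 21 20
f 20 21 22
f 20 22 4
f 21 1 23
f 21 23 22
f 22 23 24
f 22 24 4
f 23 1 25
f 23 25 24
f 24 25 26
f 24 26 4
f 25 1 27
f 25 27 26
f 26 27 28
f 26 28 4
f 27 1 29
f 27 29 28
f 28 29 30
f 28 30 4
f 29 1 31
f 29 31 30
f 30 31 32
f 30 32 4
f 31 1 2
f 31 2 32
f 32 2 3
f 32 3 4
f 34 33 37
f 34 37 35
f 35 37 38
f 35 38 36
f 37 33 39
f 37 39 38
f 38 39 40
f 38 40 36
f 39 33 41
f 39 41 40
f 40 41 42
f 40 42 36
f 41 33 43
f 41 43 42
f 42 43 44
f 42 44 36
f 43 33 45
f 43 45 44
f 44 45 46
f 44 46 36
f 45 33 47
f 45 47 46
f 46 47 48
f 46 48 36
f 47 33 49
f 47 49 48
f 48 49 50
f 48 50 36
f 49 33 51
f 49 51 50
f 50 51 52
f 50 52 36
f 51 33 53
f 51 53 52
f 52 53 54
f 52 54 36
f 53 33 55
f 53 55 54
f 54 55 56
f 54 56 36
f 55 33 57
f 55 57 56
f 56 57 58
f 56 58 36
f 57 33 59
f 57 59 58
f 58 59 60
f 58 60 36
f 59 33 61
f 59 61 60
f 60 61 62
f 60 62 36
f 61 33 63
f 61 63 62
f 62 63 64
f 62 64 36
f 63 33 34
f 63 34 64
f 64 34 35
f 64 35 36



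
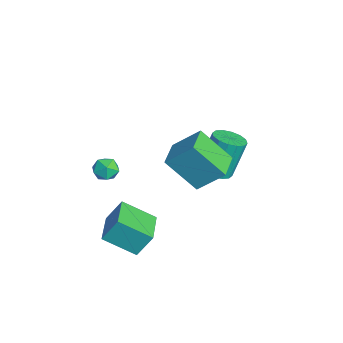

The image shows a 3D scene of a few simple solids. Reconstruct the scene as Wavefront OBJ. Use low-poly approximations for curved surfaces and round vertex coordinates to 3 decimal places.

v -0.3 2.678 -1.362
v 0.357 3.208 -1.461
v 0.057 3.952 0.523
v -0.6 3.422 0.622
v 0.006 3.435 -1.599
v -0.294 4.179 0.385
v -0.427 3.458 -1.674
v -0.727 4.202 0.31
v -0.826 3.273 -1.665
v -1.126 4.017 0.319
v -1.084 2.928 -1.575
v -1.384 3.672 0.409
v -1.132 2.516 -1.427
v -1.432 3.26 0.556
v -0.957 2.148 -1.263
v -1.257 2.892 0.721
v -0.606 1.921 -1.125
v -0.906 2.665 0.859
v -0.173 1.898 -1.05
v -0.473 2.642 0.934
v 0.226 2.083 -1.059
v -0.074 2.827 0.925
v 0.484 2.428 -1.149
v 0.184 3.172 0.835
v 0.532 2.84 -1.296
v 0.232 3.584 0.687
v 0.936 -2.183 1.167
v 1.429 -1.997 0.7
v 0.691 -3.103 0.54
v 1.184 -2.917 0.073
v 1.372 -3.135 0.716
v 1.523 -2.566 1.104
v 0.597 -2.534 0.136
v 0.748 -1.965 0.524
v 1.22 -2.213 0.063
v 1.699 -2.585 0.422
v 0.421 -2.515 0.818
v 0.9 -2.887 1.177
v 2.592 -2.789 -1.516
v 2.66 -2.073 -0.373
v 3.053 -1.326 -2.459
v 3.121 -0.611 -1.316
v 4.339 -3.229 -1.344
v 4.407 -2.514 -0.201
v 4.8 -1.767 -2.287
v 4.868 -1.051 -1.144
v 3.299 1.471 1.682
v 2.691 0.178 3.195
v 3.738 2.628 2.848
v 3.131 1.335 4.36
v 4.689 0.885 1.74
v 4.082 -0.408 3.252
v 5.129 2.042 2.905
v 4.521 0.749 4.418
f 2 1 5
f 2 5 3
f 3 5 6
f 3 6 4
f 5 1 7
f 5 7 6
f 6 7 8
f 6 8 4
f 7 1 9
f 7 9 8
f 8 9 10
f 8 10 4
f 9 1 11
f 9 11 10
f 10 11 12
f 10 12 4
f 11 1 13
f 11 13 12
f 12 13 14
f 12 14 4
f 13 1 15
f 13 15 14
f 14 15 16
f 14 16 4
f 15 1 17
f 15 17 16
f 16 17 18
f 16 18 4
f 17 1 19
f 17 19 18
f 18 19 20
f 18 20 4
f 19 1 21
f 19 21 20
f 20 21 22
f 20 22 4
f 21 1 23
f 21 23 22
f 22 23 24
f 22 24 4
f 23 1 25
f 23 25 24
f 24 25 26
f 24 26 4
f 25 1 2
f 25 2 26
f 26 2 3
f 26 3 4
f 27 38 32
f 27 32 28
f 27 28 34
f 27 34 37
f 27 37 38
f 28 32 36
f 32 38 31
f 38 37 29
f 37 34 33
f 34 28 35
f 30 36 31
f 30 31 29
f 30 29 33
f 30 33 35
f 30 35 36
f 31 36 32
f 29 31 38
f 33 29 37
f 35 33 34
f 36 35 28
f 40 42 39
f 43 40 39
f 39 42 41
f 41 43 39
f 40 46 42
f 44 40 43
f 44 46 40
f 42 46 41
f 45 43 41
f 41 46 45
f 45 44 43
f 46 44 45
f 48 50 47
f 51 48 47
f 47 50 49
f 49 51 47
f 48 54 50
f 52 48 51
f 52 54 48
f 50 54 49
f 53 51 49
f 49 54 53
f 53 52 51
f 54 52 53



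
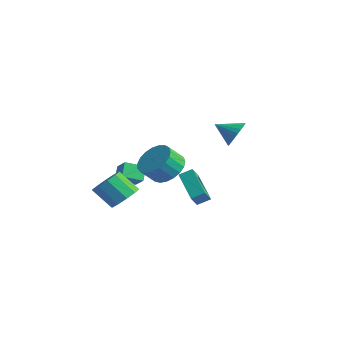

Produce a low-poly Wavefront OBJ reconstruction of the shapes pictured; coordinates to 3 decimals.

v -3.535 -0.505 -2.551
v -3.943 -1.567 -2.138
v -2.62 -0.608 -1.913
v -3.028 -1.67 -1.499
v -3.052 -0.99 -3.321
v -3.46 -2.052 -2.907
v -2.137 -1.093 -2.682
v -2.545 -2.155 -2.269
v -0.685 3.926 0.085
v 0.01 3.472 0.457
v -1.575 3.094 0.735
v -0.047 3.724 0.701
v -0.201 4.006 0.851
v -0.429 4.276 0.885
v -0.696 4.493 0.797
v -0.961 4.623 0.6
v -1.185 4.648 0.325
v -1.332 4.562 0.014
v -1.381 4.379 -0.287
v -1.324 4.128 -0.531
v -1.17 3.846 -0.681
v -0.942 3.575 -0.714
v -0.675 3.359 -0.626
v -0.409 3.228 -0.43
v -0.186 3.204 -0.155
v -0.039 3.289 0.157
v 0.804 -1.462 -0.718
v 1.781 -1.17 -0.333
v 1.693 -2.006 0.523
v 0.716 -2.298 0.138
v 1.503 -0.901 -0.098
v 1.415 -1.736 0.758
v 1.104 -0.728 0.029
v 1.016 -1.564 0.886
v 0.653 -0.682 0.028
v 0.565 -1.518 0.884
v 0.228 -0.771 -0.103
v 0.14 -1.607 0.754
v -0.097 -0.979 -0.34
v -0.185 -1.815 0.517
v -0.266 -1.271 -0.642
v -0.355 -2.107 0.214
v -0.251 -1.596 -0.958
v -0.339 -2.432 -0.101
v -0.053 -1.898 -1.232
v -0.141 -2.734 -0.375
v 0.293 -2.125 -1.417
v 0.205 -2.96 -0.561
v 0.728 -2.236 -1.482
v 0.64 -3.072 -0.625
v 1.176 -2.214 -1.414
v 1.088 -3.05 -0.558
v 1.559 -2.062 -1.226
v 1.471 -2.898 -0.37
v 1.812 -1.806 -0.951
v 1.724 -2.642 -0.094
v 1.89 -1.491 -0.635
v 1.802 -2.327 0.222
v 0.362 0.245 -3.439
v -1.536 0.747 -2.469
v 0.168 0.762 -4.086
v -1.73 1.264 -3.115
v 0.73 0.876 -3.045
v -1.168 1.378 -2.074
v 0.536 1.393 -3.691
v -1.362 1.895 -2.721
v -1.48 -2.641 -3.372
v -0.757 -2.505 -2.739
v -1.616 -3.164 -1.616
v -2.34 -3.299 -2.248
v -1.11 -2.021 -2.725
v -1.969 -2.679 -1.601
v -1.604 -1.773 -2.957
v -2.463 -2.431 -1.834
v -2.05 -1.856 -3.348
v -2.909 -2.515 -2.224
v -2.28 -2.24 -3.748
v -3.139 -2.898 -2.624
v -2.204 -2.776 -4.004
v -3.063 -3.435 -2.881
v -1.851 -3.261 -4.019
v -2.71 -3.919 -2.895
v -1.357 -3.509 -3.786
v -2.216 -4.167 -2.663
v -0.911 -3.425 -3.396
v -1.77 -4.084 -2.272
v -0.681 -3.042 -2.996
v -1.54 -3.7 -1.872
f 2 4 1
f 5 2 1
f 1 4 3
f 3 5 1
f 2 8 4
f 6 2 5
f 6 8 2
f 4 8 3
f 7 5 3
f 3 8 7
f 7 6 5
f 8 6 7
f 10 9 12
f 10 12 11
f 12 9 13
f 12 13 11
f 13 9 14
f 13 14 11
f 14 9 15
f 14 15 11
f 15 9 16
f 15 16 11
f 16 9 17
f 16 17 11
f 17 9 18
f 17 18 11
f 18 9 19
f 18 19 11
f 19 9 20
f 19 20 11
f 20 9 21
f 20 21 11
f 21 9 22
f 21 22 11
f 22 9 23
f 22 23 11
f 23 9 24
f 23 24 11
f 24 9 25
f 24 25 11
f 25 9 26
f 25 26 11
f 26 9 10
f 26 10 11
f 28 27 31
f 28 31 29
f 29 31 32
f 29 32 30
f 31 27 33
f 31 33 32
f 32 33 34
f 32 34 30
f 33 27 35
f 33 35 34
f 34 35 36
f 34 36 30
f 35 27 37
f 35 37 36
f 36 37 38
f 36 38 30
f 37 27 39
f 37 39 38
f 38 39 40
f 38 40 30
f 39 27 41
f 39 41 40
f 40 41 42
f 40 42 30
f 41 27 43
f 41 43 42
f 42 43 44
f 42 44 30
f 43 27 45
f 43 45 44
f 44 45 46
f 44 46 30
f 45 27 47
f 45 47 46
f 46 47 48
f 46 48 30
f 47 27 49
f 47 49 48
f 48 49 50
f 48 50 30
f 49 27 51
f 49 51 50
f 50 51 52
f 50 52 30
f 51 27 53
f 51 53 52
f 52 53 54
f 52 54 30
f 53 27 55
f 53 55 54
f 54 55 56
f 54 56 30
f 55 27 57
f 55 57 56
f 56 57 58
f 56 58 30
f 57 27 28
f 57 28 58
f 58 28 29
f 58 29 30
f 60 62 59
f 63 60 59
f 59 62 61
f 61 63 59
f 60 66 62
f 64 60 63
f 64 66 60
f 62 66 61
f 65 63 61
f 61 66 65
f 65 64 63
f 66 64 65
f 68 67 71
f 68 71 69
f 69 71 72
f 69 72 70
f 71 67 73
f 71 73 72
f 72 73 74
f 72 74 70
f 73 67 75
f 73 75 74
f 74 75 76
f 74 76 70
f 75 67 77
f 75 77 76
f 76 77 78
f 76 78 70
f 77 67 79
f 77 79 78
f 78 79 80
f 78 80 70
f 79 67 81
f 79 81 80
f 80 81 82
f 80 82 70
f 81 67 83
f 81 83 82
f 82 83 84
f 82 84 70
f 83 67 85
f 83 85 84
f 84 85 86
f 84 86 70
f 85 67 87
f 85 87 86
f 86 87 88
f 86 88 70
f 87 67 68
f 87 68 88
f 88 68 69
f 88 69 70



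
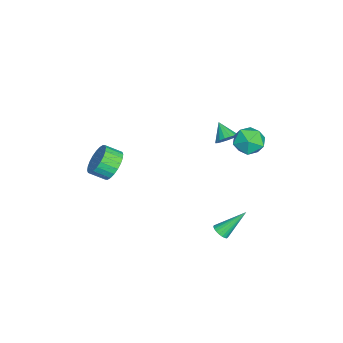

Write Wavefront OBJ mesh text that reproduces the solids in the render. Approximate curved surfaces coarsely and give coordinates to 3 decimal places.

v 2.202 -3.501 2.942
v 3.06 -3.693 2.445
v 3.177 -4.611 3.002
v 2.318 -4.419 3.498
v 3.194 -3.488 2.754
v 3.311 -4.406 3.311
v 3.177 -3.286 3.092
v 3.294 -4.204 3.648
v 3.011 -3.116 3.406
v 3.128 -4.034 3.963
v 2.723 -3.005 3.65
v 2.84 -3.923 4.207
v 2.354 -2.969 3.786
v 2.471 -3.887 4.343
v 1.963 -3.014 3.794
v 2.08 -3.932 4.351
v 1.608 -3.134 3.672
v 1.725 -4.052 4.228
v 1.343 -3.309 3.438
v 1.46 -4.227 3.995
v 1.209 -3.514 3.129
v 1.326 -4.432 3.686
v 1.226 -3.716 2.792
v 1.343 -4.634 3.348
v 1.392 -3.886 2.477
v 1.509 -4.804 3.034
v 1.68 -3.997 2.233
v 1.797 -4.915 2.79
v 2.049 -4.033 2.097
v 2.166 -4.951 2.654
v 2.44 -3.988 2.089
v 2.557 -4.906 2.646
v 2.795 -3.868 2.212
v 2.912 -4.786 2.768
v 4.19 2.661 -0.157
v 4.677 2.637 0.075
v 3.61 3.939 1.197
v 4.704 2.804 -0.072
v 4.642 2.947 -0.233
v 4.502 3.041 -0.382
v 4.307 3.069 -0.491
v 4.093 3.026 -0.543
v 3.896 2.92 -0.528
v 3.749 2.77 -0.449
v 3.679 2.6 -0.319
v 3.697 2.441 -0.161
v 3.801 2.321 -0.003
v 3.971 2.259 0.129
v 4.18 2.266 0.212
v 4.391 2.342 0.23
v 4.567 2.473 0.182
v -2.725 2.07 1.889
v -2.326 2.297 2.456
v -3.495 1.47 2.671
v -2.564 2.549 2.415
v -2.839 2.692 2.254
v -3.088 2.692 2.009
v -3.254 2.549 1.736
v -3.299 2.297 1.499
v -3.212 1.993 1.351
v -3.014 1.706 1.326
v -2.75 1.503 1.43
v -2.48 1.429 1.64
v -2.266 1.503 1.906
v -2.158 1.706 2.169
v -2.179 1.993 2.367
v -1.762 3.925 1.783
v -0.909 3.446 2.195
v -2.711 3.374 3.105
v -1.858 2.895 3.517
v -1.912 3.955 3.494
v -1.325 4.296 2.677
v -2.295 2.524 2.623
v -1.708 2.865 1.806
v -1.238 2.58 2.714
v -1.002 3.464 3.253
v -2.618 3.356 2.047
v -2.382 4.24 2.586
f 2 1 5
f 2 5 3
f 3 5 6
f 3 6 4
f 5 1 7
f 5 7 6
f 6 7 8
f 6 8 4
f 7 1 9
f 7 9 8
f 8 9 10
f 8 10 4
f 9 1 11
f 9 11 10
f 10 11 12
f 10 12 4
f 11 1 13
f 11 13 12
f 12 13 14
f 12 14 4
f 13 1 15
f 13 15 14
f 14 15 16
f 14 16 4
f 15 1 17
f 15 17 16
f 16 17 18
f 16 18 4
f 17 1 19
f 17 19 18
f 18 19 20
f 18 20 4
f 19 1 21
f 19 21 20
f 20 21 22
f 20 22 4
f 21 1 23
f 21 23 22
f 22 23 24
f 22 24 4
f 23 1 25
f 23 25 24
f 24 25 26
f 24 26 4
f 25 1 27
f 25 27 26
f 26 27 28
f 26 28 4
f 27 1 29
f 27 29 28
f 28 29 30
f 28 30 4
f 29 1 31
f 29 31 30
f 30 31 32
f 30 32 4
f 31 1 33
f 31 33 32
f 32 33 34
f 32 34 4
f 33 1 2
f 33 2 34
f 34 2 3
f 34 3 4
f 36 35 38
f 36 38 37
f 38 35 39
f 38 39 37
f 39 35 40
f 39 40 37
f 40 35 41
f 40 41 37
f 41 35 42
f 41 42 37
f 42 35 43
f 42 43 37
f 43 35 44
f 43 44 37
f 44 35 45
f 44 45 37
f 45 35 46
f 45 46 37
f 46 35 47
f 46 47 37
f 47 35 48
f 47 48 37
f 48 35 49
f 48 49 37
f 49 35 50
f 49 50 37
f 50 35 51
f 50 51 37
f 51 35 36
f 51 36 37
f 53 52 55
f 53 55 54
f 55 52 56
f 55 56 54
f 56 52 57
f 56 57 54
f 57 52 58
f 57 58 54
f 58 52 59
f 58 59 54
f 59 52 60
f 59 60 54
f 60 52 61
f 60 61 54
f 61 52 62
f 61 62 54
f 62 52 63
f 62 63 54
f 63 52 64
f 63 64 54
f 64 52 65
f 64 65 54
f 65 52 66
f 65 66 54
f 66 52 53
f 66 53 54
f 67 78 72
f 67 72 68
f 67 68 74
f 67 74 77
f 67 77 78
f 68 72 76
f 72 78 71
f 78 77 69
f 77 74 73
f 74 68 75
f 70 76 71
f 70 71 69
f 70 69 73
f 70 73 75
f 70 75 76
f 71 76 72
f 69 71 78
f 73 69 77
f 75 73 74
f 76 75 68



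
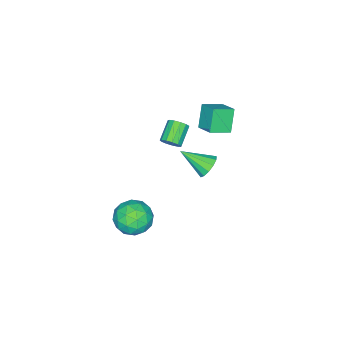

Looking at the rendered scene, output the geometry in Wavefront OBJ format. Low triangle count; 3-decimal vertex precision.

v -4.29 3.713 2.256
v -5.116 3.381 3.61
v -3.813 4.831 2.821
v -4.639 4.499 4.174
v -3.201 3.001 2.746
v -4.027 2.669 4.099
v -2.724 4.119 3.31
v -3.55 3.787 4.664
v -2.009 4.517 0.897
v -1.211 4.775 0.84
v -1.431 2.963 1.943
v -1.388 4.973 1.231
v -1.762 5.026 1.517
v -2.214 4.918 1.605
v -2.601 4.682 1.469
v -2.8 4.394 1.151
v -2.748 4.144 0.752
v -2.461 4.013 0.399
v -2.031 4.042 0.204
v -1.593 4.221 0.229
v -1.288 4.494 0.466
v -0.864 2.704 3.022
v -0.521 2.32 3.419
v -1.693 2.052 4.174
v -2.036 2.436 3.778
v -0.505 2.657 3.562
v -1.677 2.388 4.318
v -0.604 3.009 3.534
v -1.776 2.74 4.29
v -0.785 3.264 3.344
v -1.957 2.995 4.099
v -0.991 3.341 3.051
v -2.163 3.072 3.807
v -1.157 3.216 2.75
v -2.329 2.948 3.505
v -1.23 2.929 2.534
v -2.402 2.66 3.29
v -1.186 2.57 2.474
v -2.359 2.302 3.229
v -1.041 2.254 2.588
v -2.213 1.986 3.343
v -0.839 2.081 2.84
v -2.011 1.812 3.595
v -0.645 2.106 3.149
v -1.817 1.837 3.905
v 3.234 3.856 -1.108
v 4.144 3.033 -1.017
v 2.296 2.987 0.417
v 3.206 2.164 0.508
v 3.408 3.34 0.807
v 3.988 3.877 -0.136
v 2.452 2.143 -0.464
v 3.032 2.68 -1.407
v 3.661 1.974 -0.619
v 4.252 2.714 0.166
v 2.188 3.306 -0.766
v 2.779 4.046 0.019
v 3.772 3.521 -1.196
v 2.668 2.499 0.596
v 2.787 3.19 0.772
v 3.322 2.707 0.825
v 3.68 4.017 -0.678
v 4.215 3.534 -0.625
v 3.782 3.714 0.447
v 2.225 2.486 0.025
v 2.76 2.003 0.078
v 3.118 3.313 -1.425
v 3.653 2.83 -1.372
v 2.658 2.306 -1.047
v 4.023 2.415 -0.909
v 3.471 1.904 -0.013
v 3.028 1.891 -0.584
v 3.369 2.207 -1.138
v 4.37 2.85 -0.447
v 3.818 2.339 0.449
v 3.937 3.03 0.625
v 4.278 3.346 0.071
v 4.086 2.228 -0.213
v 2.622 3.681 -1.049
v 2.07 3.17 -0.153
v 2.162 2.674 -0.671
v 2.503 2.99 -1.225
v 2.969 4.116 -0.587
v 2.417 3.605 0.309
v 3.071 3.813 0.538
v 3.412 4.129 -0.016
v 2.354 3.792 -0.387
f 2 4 1
f 5 2 1
f 1 4 3
f 3 5 1
f 2 8 4
f 6 2 5
f 6 8 2
f 4 8 3
f 7 5 3
f 3 8 7
f 7 6 5
f 8 6 7
f 10 9 12
f 10 12 11
f 12 9 13
f 12 13 11
f 13 9 14
f 13 14 11
f 14 9 15
f 14 15 11
f 15 9 16
f 15 16 11
f 16 9 17
f 16 17 11
f 17 9 18
f 17 18 11
f 18 9 19
f 18 19 11
f 19 9 20
f 19 20 11
f 20 9 21
f 20 21 11
f 21 9 10
f 21 10 11
f 23 22 26
f 23 26 24
f 24 26 27
f 24 27 25
f 26 22 28
f 26 28 27
f 27 28 29
f 27 29 25
f 28 22 30
f 28 30 29
f 29 30 31
f 29 31 25
f 30 22 32
f 30 32 31
f 31 32 33
f 31 33 25
f 32 22 34
f 32 34 33
f 33 34 35
f 33 35 25
f 34 22 36
f 34 36 35
f 35 36 37
f 35 37 25
f 36 22 38
f 36 38 37
f 37 38 39
f 37 39 25
f 38 22 40
f 38 40 39
f 39 40 41
f 39 41 25
f 40 22 42
f 40 42 41
f 41 42 43
f 41 43 25
f 42 22 44
f 42 44 43
f 43 44 45
f 43 45 25
f 44 22 23
f 44 23 45
f 45 23 24
f 45 24 25
f 46 83 62
f 83 57 86
f 62 86 51
f 83 86 62
f 46 62 58
f 62 51 63
f 58 63 47
f 62 63 58
f 46 58 67
f 58 47 68
f 67 68 53
f 58 68 67
f 46 67 79
f 67 53 82
f 79 82 56
f 67 82 79
f 46 79 83
f 79 56 87
f 83 87 57
f 79 87 83
f 47 63 74
f 63 51 77
f 74 77 55
f 63 77 74
f 51 86 64
f 86 57 85
f 64 85 50
f 86 85 64
f 57 87 84
f 87 56 80
f 84 80 48
f 87 80 84
f 56 82 81
f 82 53 69
f 81 69 52
f 82 69 81
f 53 68 73
f 68 47 70
f 73 70 54
f 68 70 73
f 49 75 61
f 75 55 76
f 61 76 50
f 75 76 61
f 49 61 59
f 61 50 60
f 59 60 48
f 61 60 59
f 49 59 66
f 59 48 65
f 66 65 52
f 59 65 66
f 49 66 71
f 66 52 72
f 71 72 54
f 66 72 71
f 49 71 75
f 71 54 78
f 75 78 55
f 71 78 75
f 50 76 64
f 76 55 77
f 64 77 51
f 76 77 64
f 48 60 84
f 60 50 85
f 84 85 57
f 60 85 84
f 52 65 81
f 65 48 80
f 81 80 56
f 65 80 81
f 54 72 73
f 72 52 69
f 73 69 53
f 72 69 73
f 55 78 74
f 78 54 70
f 74 70 47
f 78 70 74

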